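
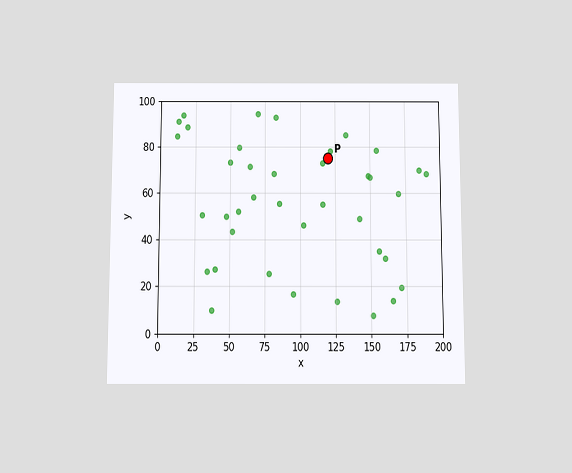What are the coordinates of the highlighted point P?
(120, 75)

The chart is viewed slightly from below. Following the gridlines from P to each axis, P sits at (120, 75).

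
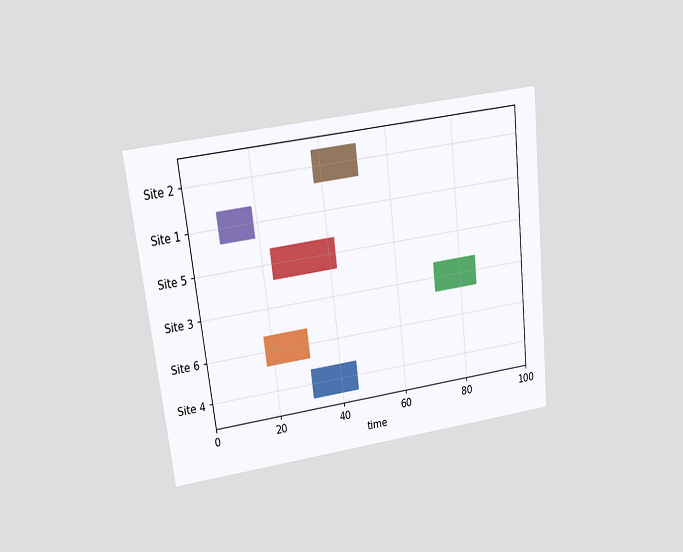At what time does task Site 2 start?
38

The chart is tilted about 7° counter-clockwise and viewed slightly from above. The Site 2 bar begins at t=38.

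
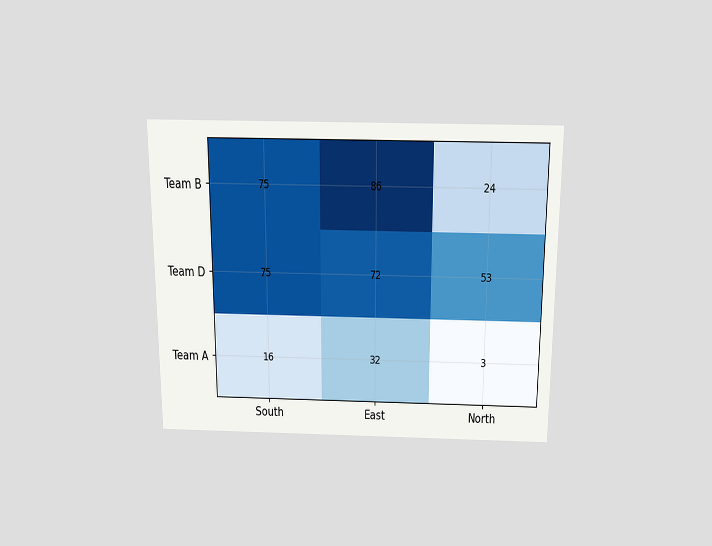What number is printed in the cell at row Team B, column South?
The chart is viewed slightly from above. The (Team B, South) cell reads 75.

75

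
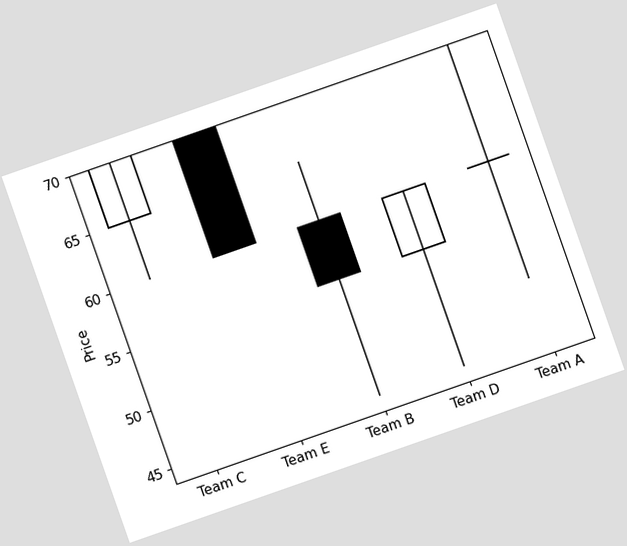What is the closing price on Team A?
60

The chart is tilted about 19° counter-clockwise. The Team A candle closes at 60.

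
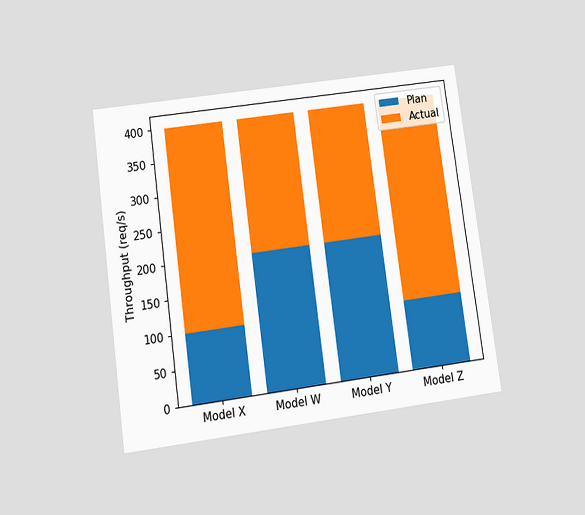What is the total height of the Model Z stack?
The chart is tilted about 8° counter-clockwise and viewed at a slight angle. The Model Z stack's top reaches 400req/s on the y-axis.

400req/s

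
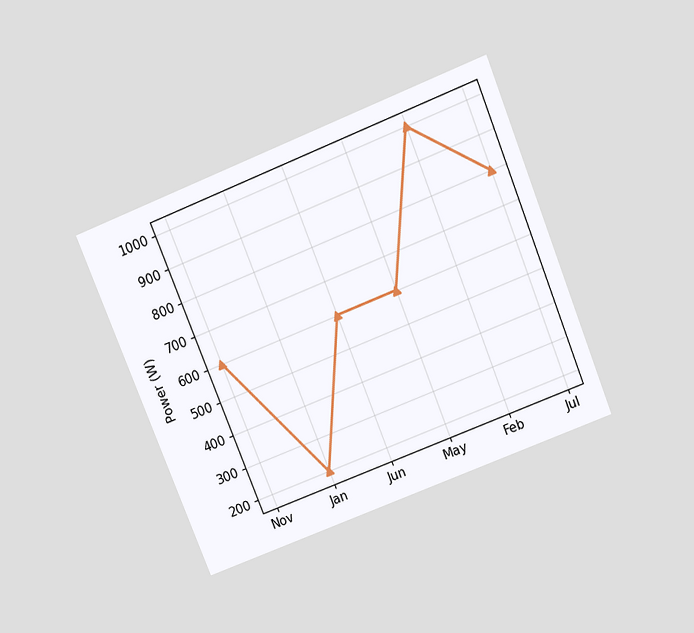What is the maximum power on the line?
1000W

The chart is tilted about 22° counter-clockwise and viewed slightly from above. The highest point is at Feb, and reading across to the y-axis gives 1000W.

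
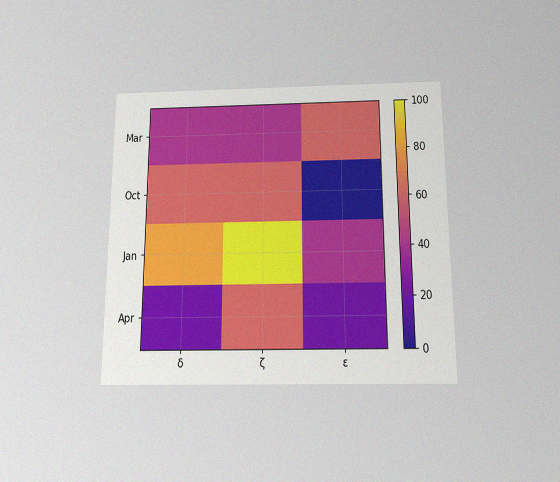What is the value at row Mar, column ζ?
The chart is viewed slightly from below, with some photo noise. Matching cell (Mar, ζ) against the colorbar gives 40.

40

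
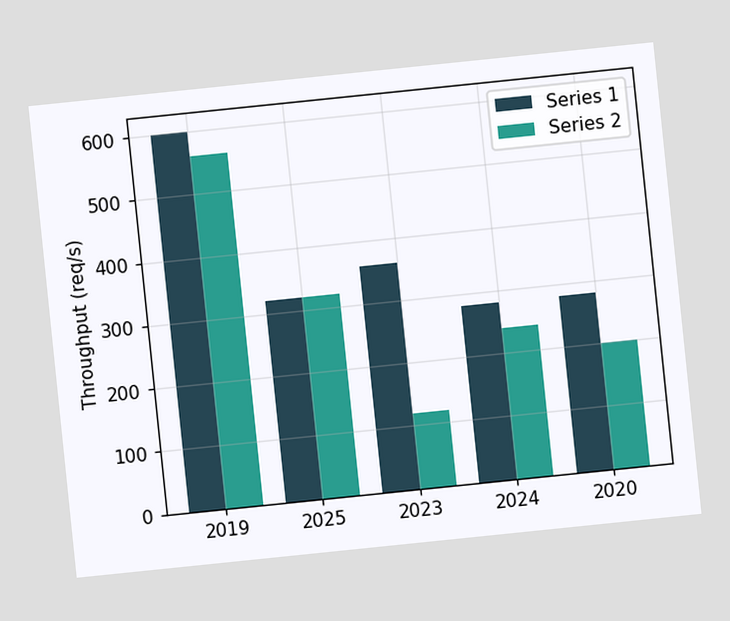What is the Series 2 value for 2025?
320req/s

The chart is tilted about 6° counter-clockwise. The Series 2 bar at 2025 reaches 320req/s on the y-axis.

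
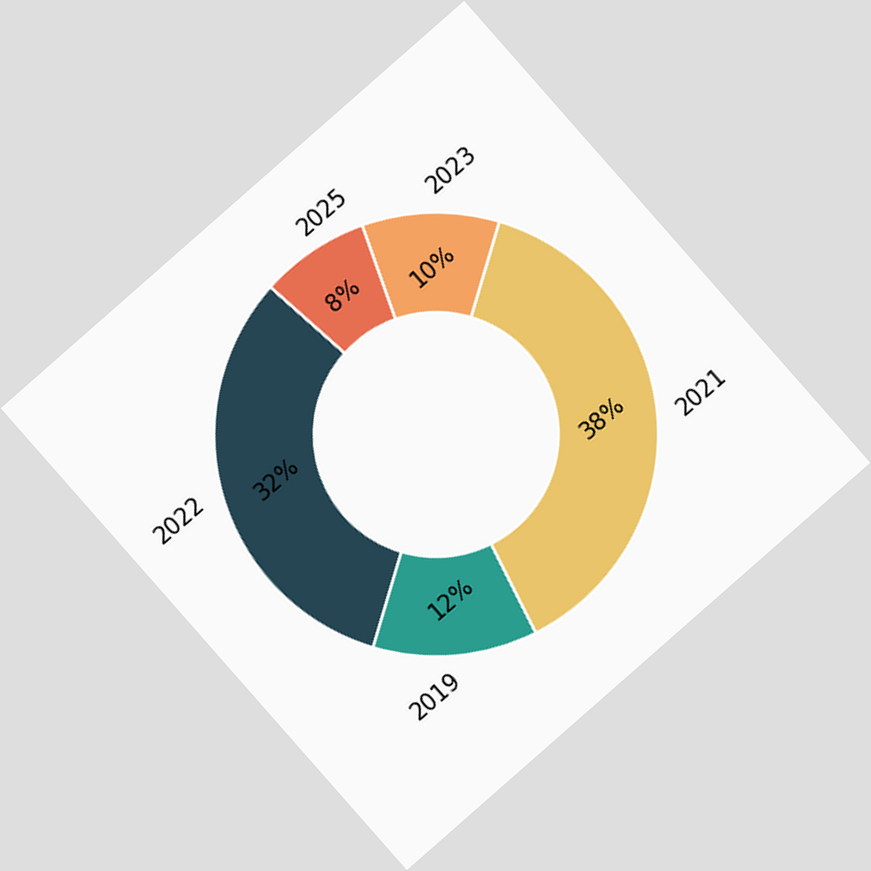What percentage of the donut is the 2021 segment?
38%

The chart is tilted about 41° counter-clockwise. The 2021 segment takes up 38% of the ring.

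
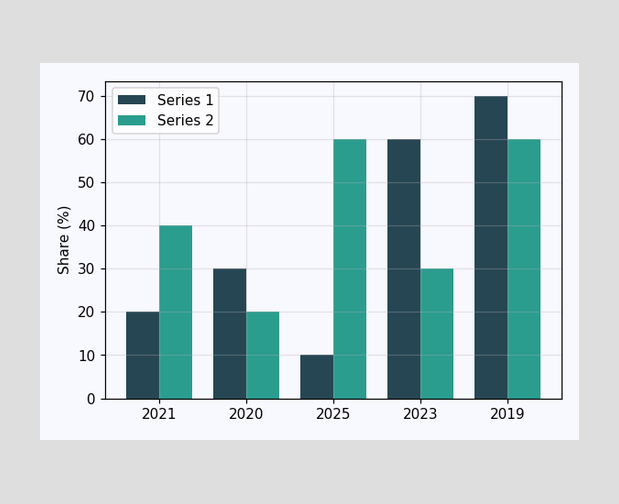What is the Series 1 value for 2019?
The Series 1 bar at 2019 reaches 70% on the y-axis.

70%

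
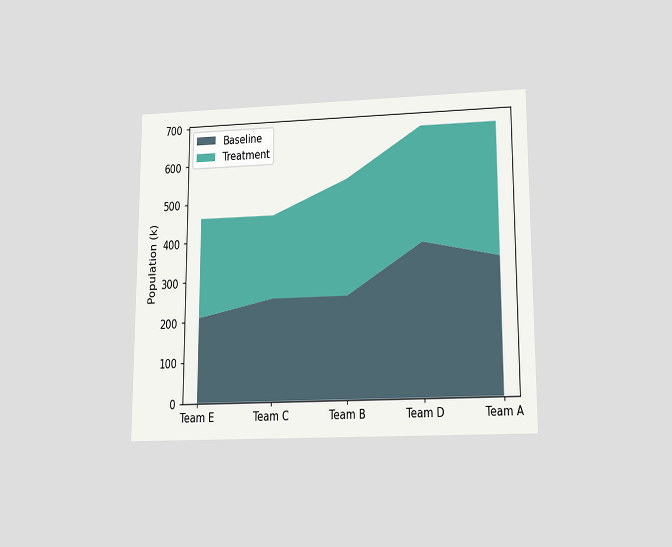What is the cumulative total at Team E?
462k

The chart is viewed slightly from below. The stacked total at Team E reaches 462k.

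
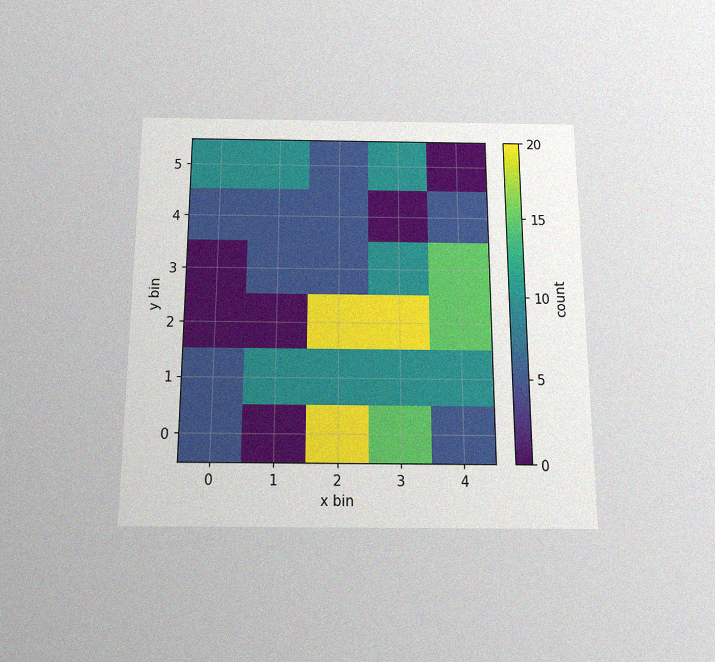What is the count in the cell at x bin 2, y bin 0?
The chart is viewed slightly from below, with some photo noise. Matching the cell (2, 0) against the colorbar gives 20.

20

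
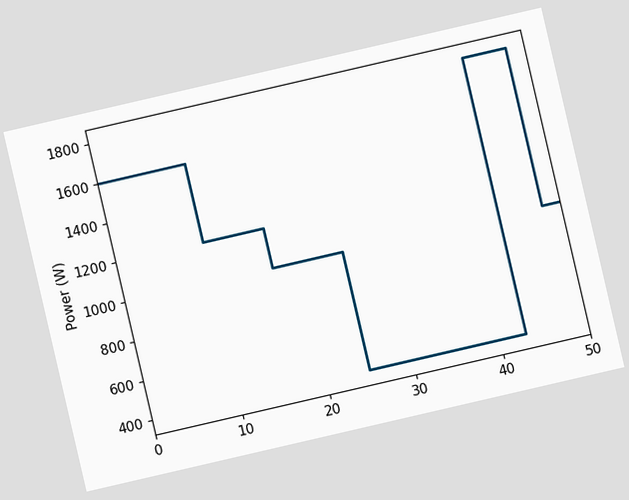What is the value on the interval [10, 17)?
The chart is tilted about 13° counter-clockwise. On [10, 17) the step sits at 1200W.

1200W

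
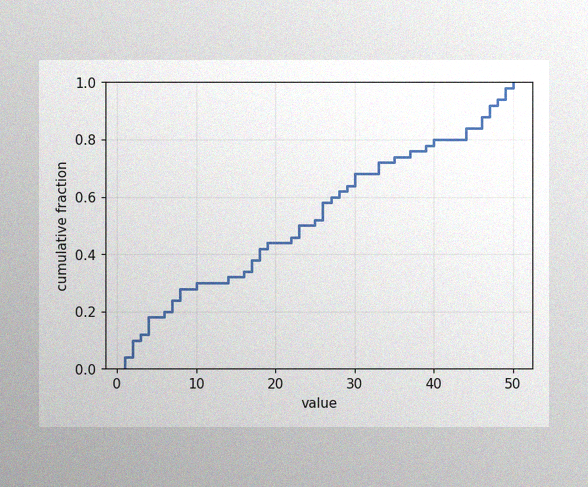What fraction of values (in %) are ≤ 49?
98%

The image has some photo noise and uneven lighting. At x=49 the ECDF step is at 98%.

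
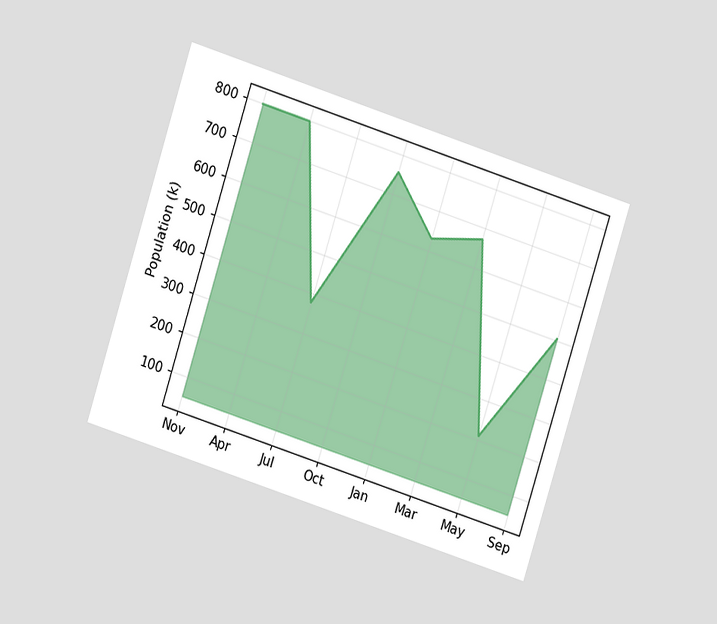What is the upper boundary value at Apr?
The chart is tilted about 18° clockwise and viewed at a slight angle. At Apr the upper boundary is at 798k.

798k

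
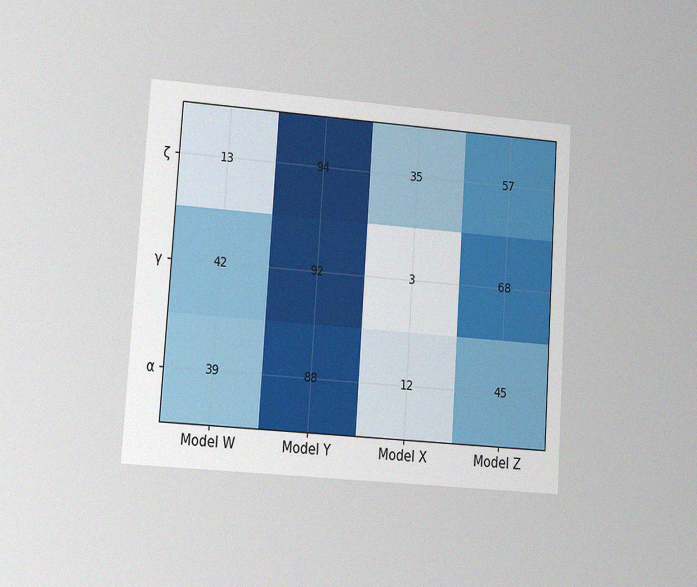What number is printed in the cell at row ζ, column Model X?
35

The chart is tilted about 4° clockwise and viewed at a slight angle, with some photo noise. The (ζ, Model X) cell reads 35.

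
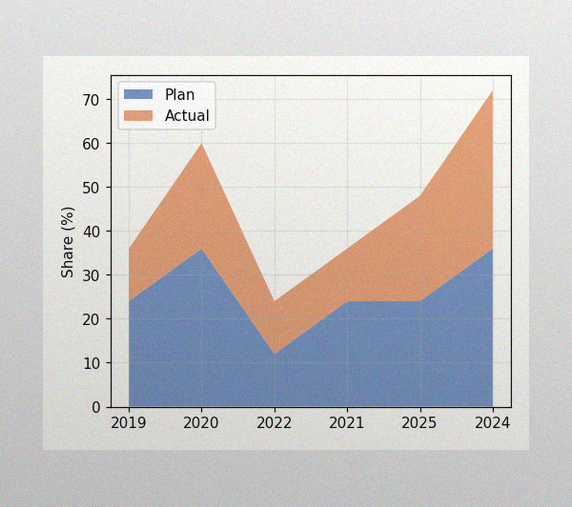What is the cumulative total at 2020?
60%

The image has some photo noise and uneven lighting. The stacked total at 2020 reaches 60%.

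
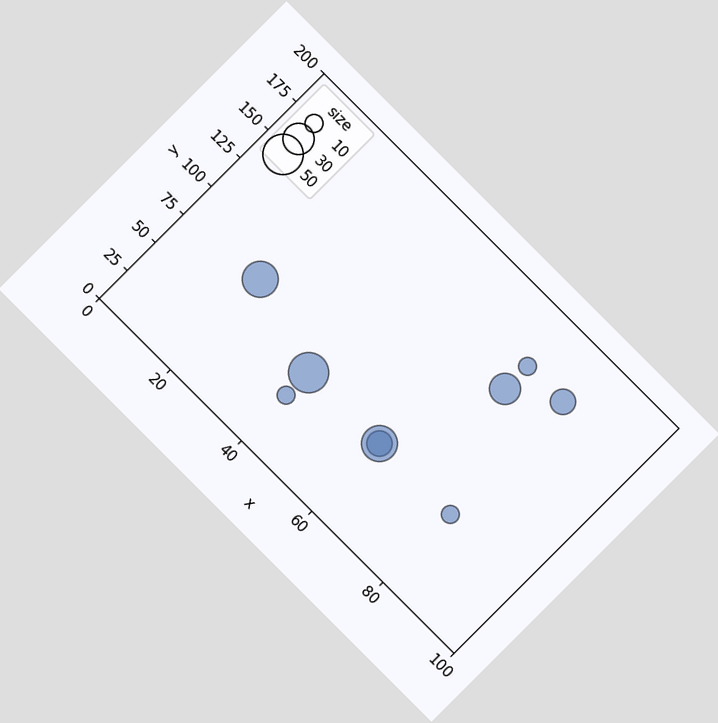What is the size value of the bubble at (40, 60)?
The chart is tilted about 45° clockwise. Matching the bubble at (40, 60) against the size legend gives 50.

50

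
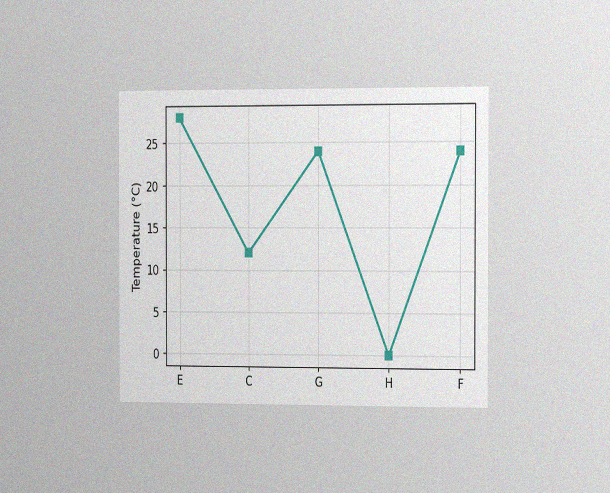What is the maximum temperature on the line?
28°C

The chart is viewed slightly from the right, with some photo noise. The highest point is at E, and reading across to the y-axis gives 28°C.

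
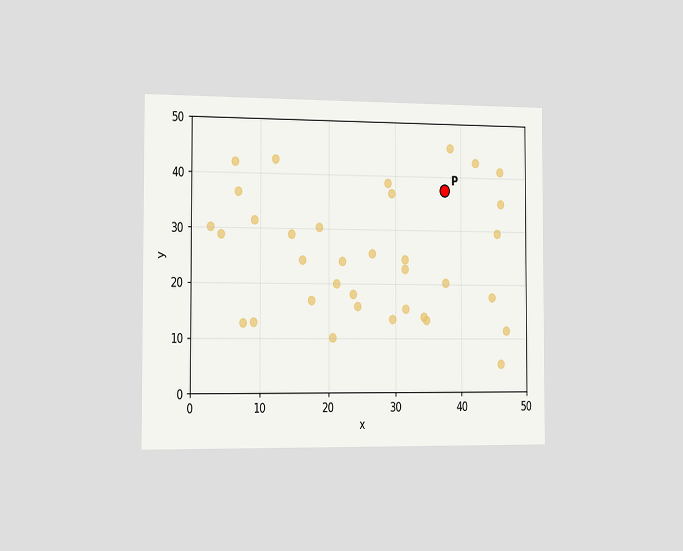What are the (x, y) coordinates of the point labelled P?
The chart is viewed slightly from the left. Following the gridlines from P to each axis, P sits at (37.5, 37.5).

(37.5, 37.5)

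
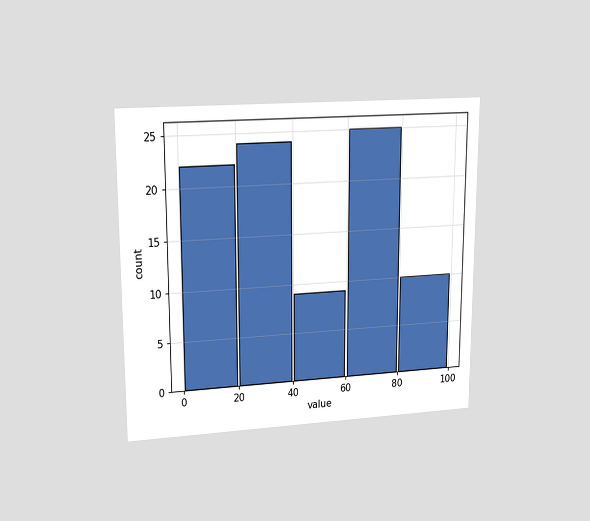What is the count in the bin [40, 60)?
9

The chart is viewed at a slight angle. The [40, 60) bin has height 9.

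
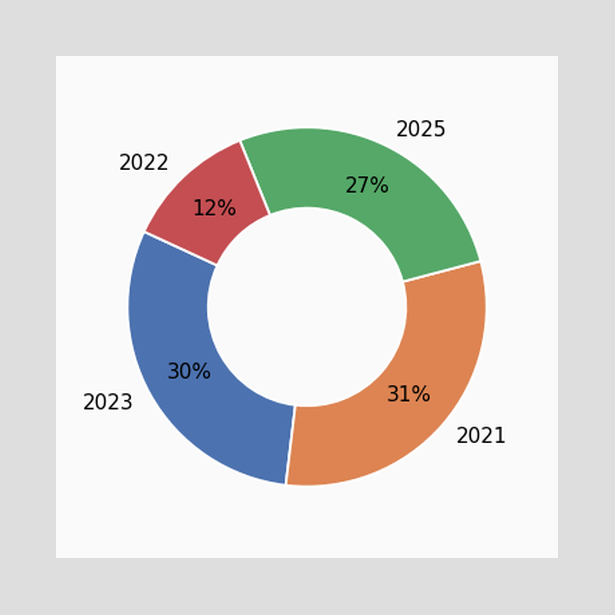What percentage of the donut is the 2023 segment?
The 2023 segment takes up 30% of the ring.

30%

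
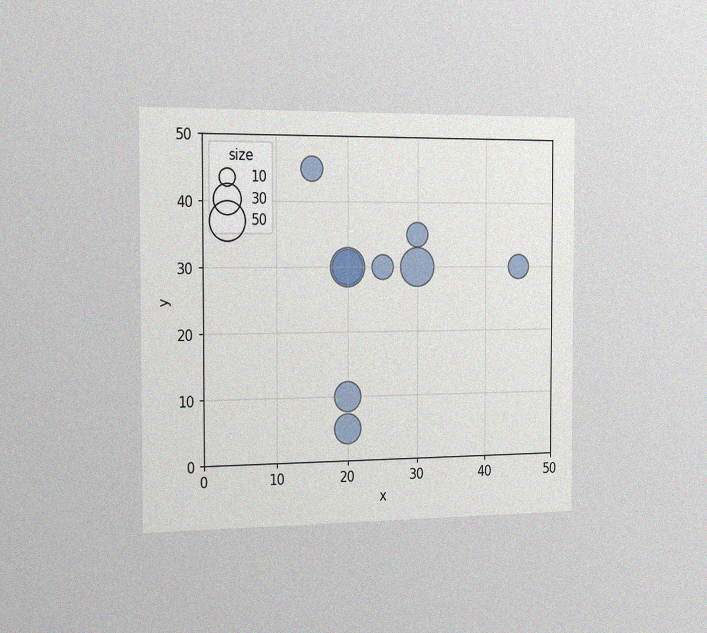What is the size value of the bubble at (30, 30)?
The chart is viewed slightly from the left, with some photo noise. Matching the bubble at (30, 30) against the size legend gives 50.

50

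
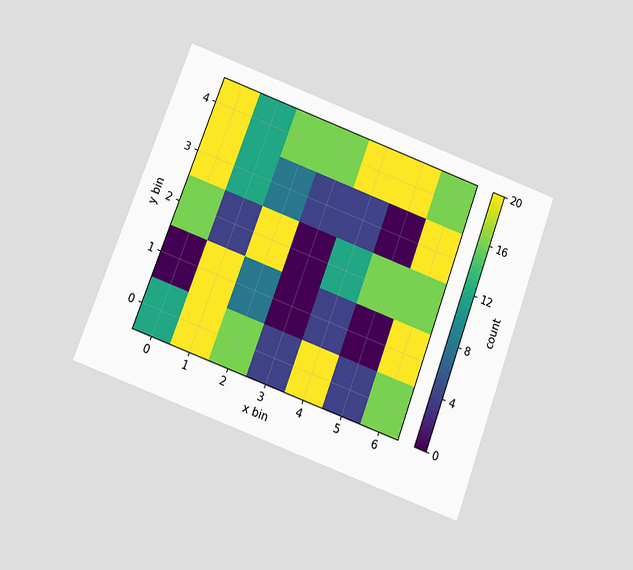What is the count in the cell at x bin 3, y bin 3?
4

The chart is tilted about 20° clockwise and viewed slightly from below. Matching the cell (3, 3) against the colorbar gives 4.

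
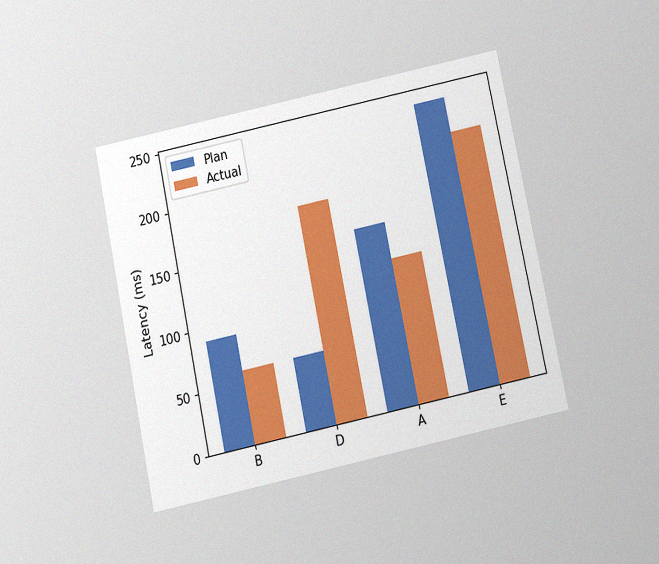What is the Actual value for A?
120ms

The chart is tilted about 12° counter-clockwise and viewed slightly from below, with some photo noise. The Actual bar at A reaches 120ms on the y-axis.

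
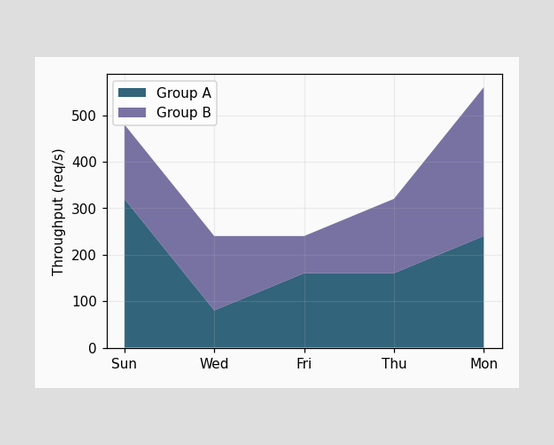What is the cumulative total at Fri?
The stacked total at Fri reaches 240req/s.

240req/s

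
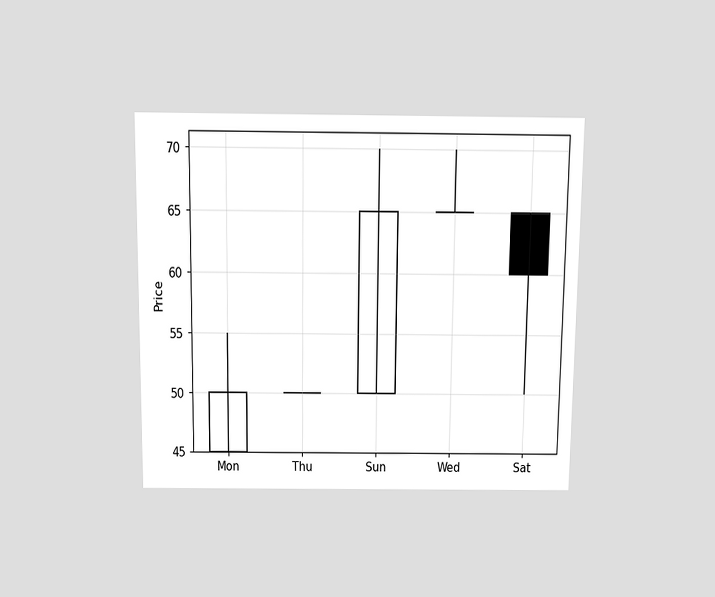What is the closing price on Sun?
65

The chart is viewed slightly from above. The Sun candle closes at 65.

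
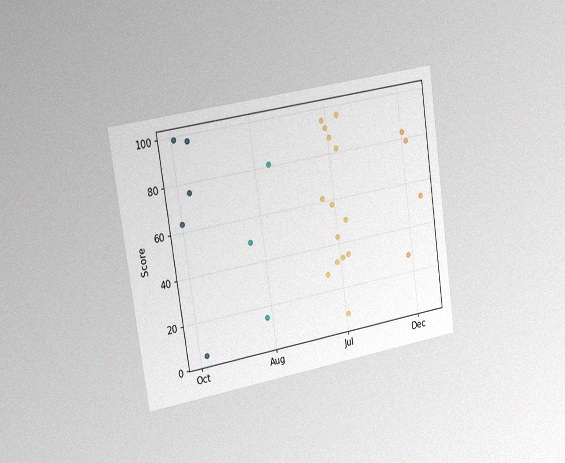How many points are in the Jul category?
The chart is tilted about 8° counter-clockwise and viewed slightly from the left, with some photo noise. Counting the markers in the Jul column gives 14.

14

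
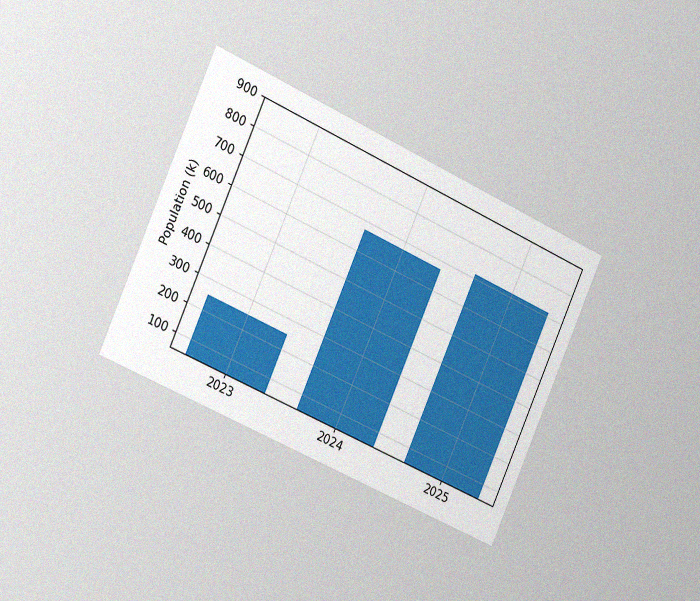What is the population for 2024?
672k

The chart is tilted about 24° clockwise and viewed slightly from the left, with some photo noise. Reading along the chart's y-axis, the 2024 bar reaches 672k.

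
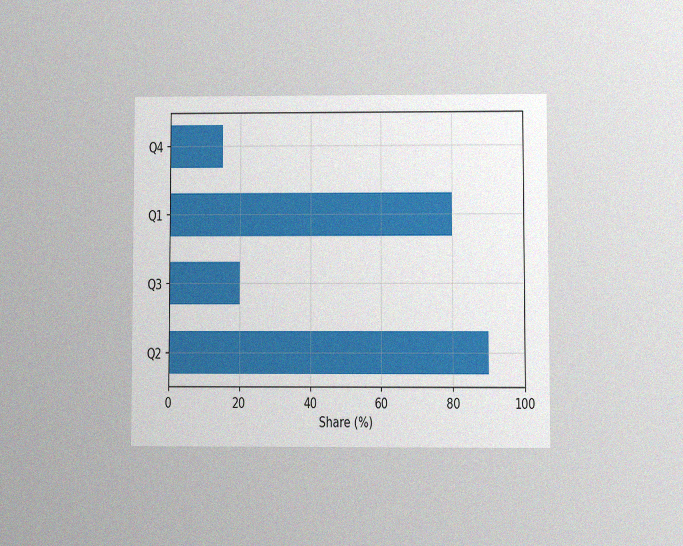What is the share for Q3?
The chart is viewed at a slight angle, with some photo noise. Reading along the chart's x-axis, the Q3 bar reaches 20%.

20%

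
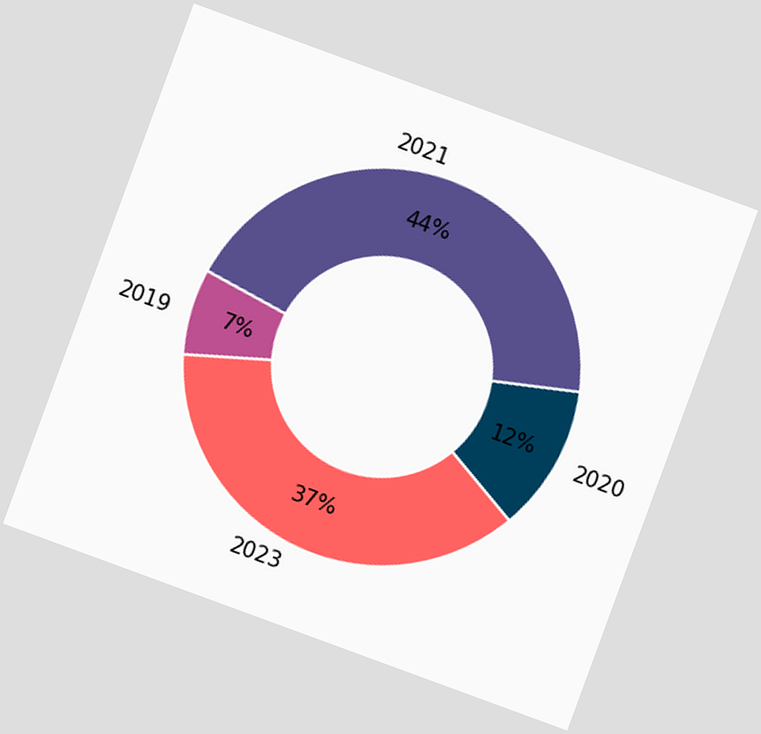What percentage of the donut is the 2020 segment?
12%

The chart is tilted about 20° clockwise. The 2020 segment takes up 12% of the ring.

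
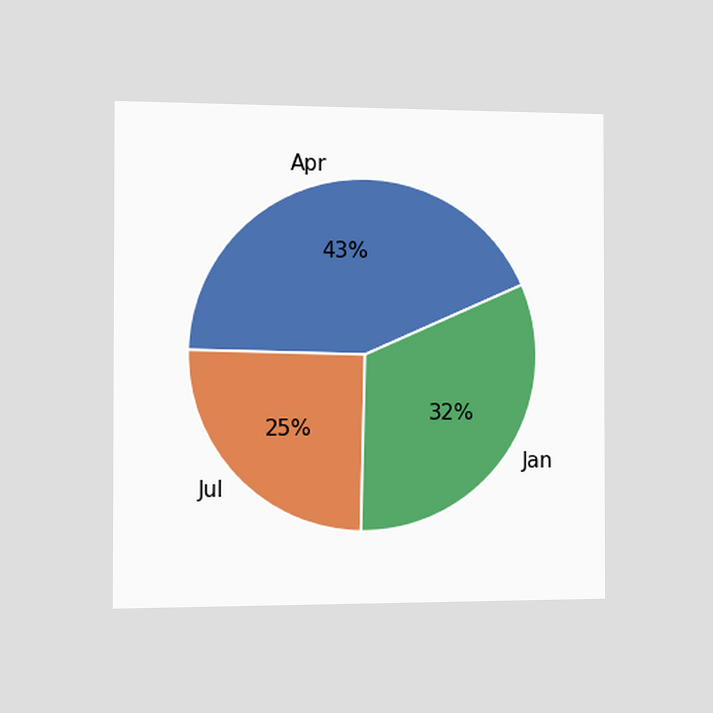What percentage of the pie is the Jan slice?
The chart is viewed slightly from the left. The Jan slice takes up 32% of the pie.

32%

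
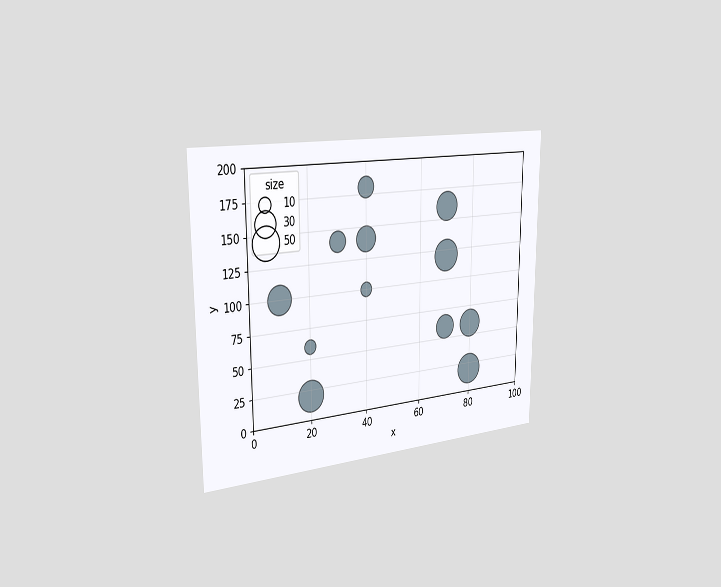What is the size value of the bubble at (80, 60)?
40

The chart is viewed slightly from the left. Matching the bubble at (80, 60) against the size legend gives 40.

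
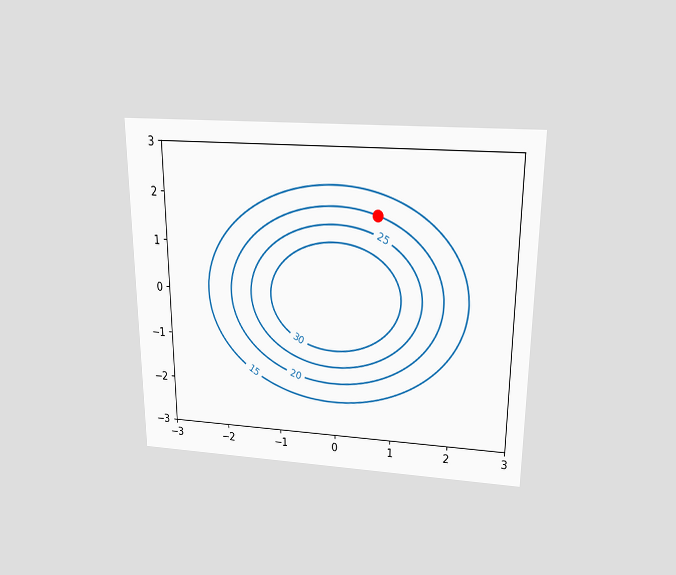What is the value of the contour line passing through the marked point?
20

The chart is viewed slightly from above. The marked point sits on the contour labelled 20.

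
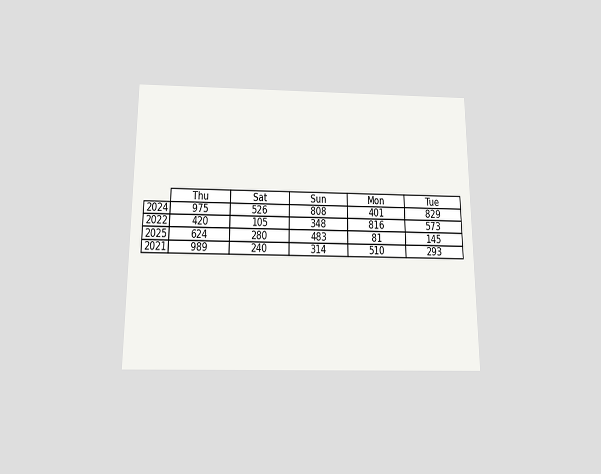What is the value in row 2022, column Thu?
420

The chart is viewed slightly from below. The (2022, Thu) cell reads 420.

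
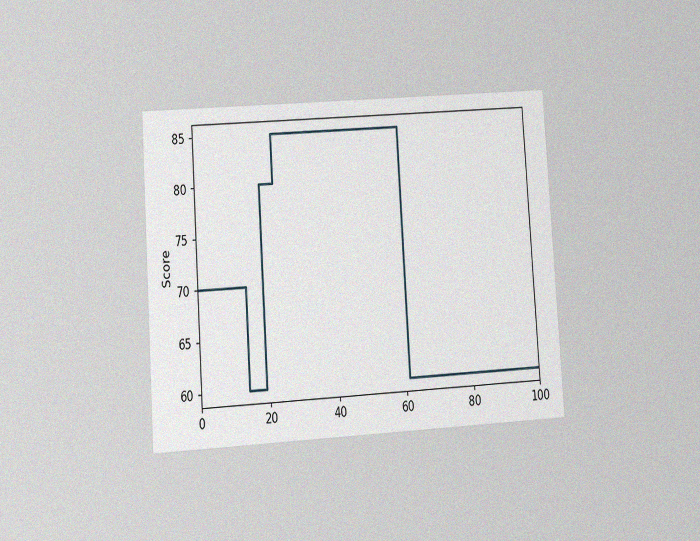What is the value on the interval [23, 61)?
The chart is tilted about 4° counter-clockwise and viewed at a slight angle, with some photo noise. On [23, 61) the step sits at 85.

85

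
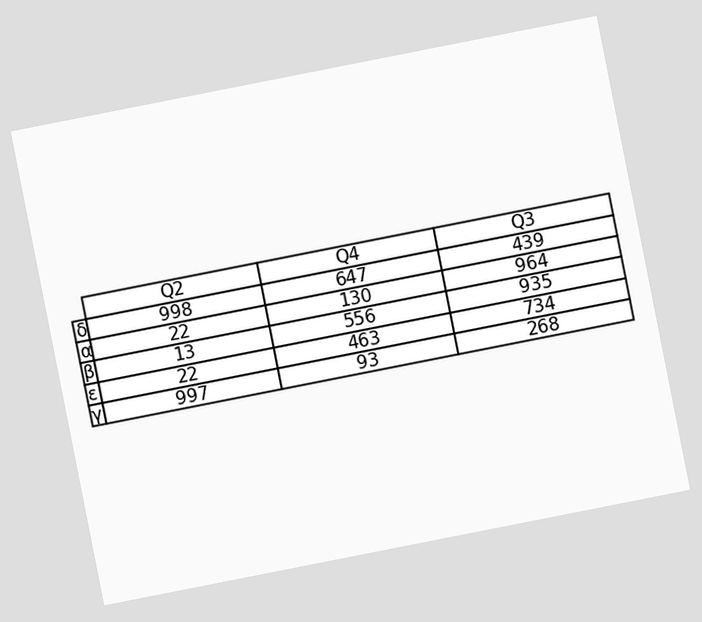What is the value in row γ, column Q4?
93

The chart is tilted about 11° counter-clockwise. The (γ, Q4) cell reads 93.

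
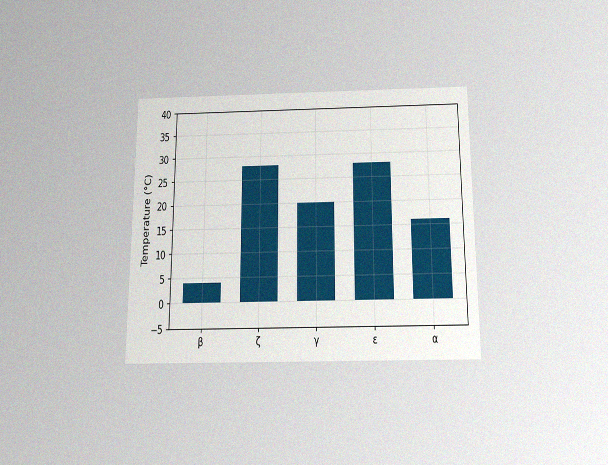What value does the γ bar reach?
The chart is viewed slightly from below, with some photo noise. Reading along the chart's y-axis, the γ bar reaches 20°C.

20°C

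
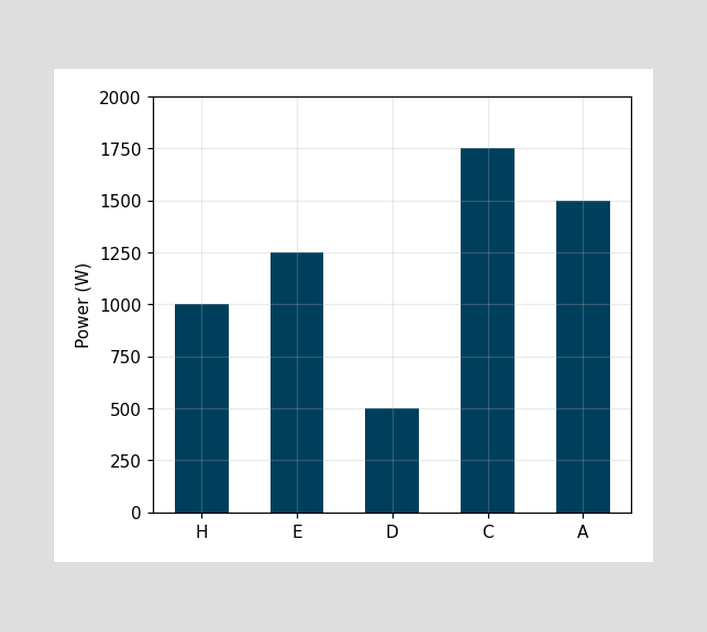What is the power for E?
1250W

Reading along the chart's y-axis, the E bar reaches 1250W.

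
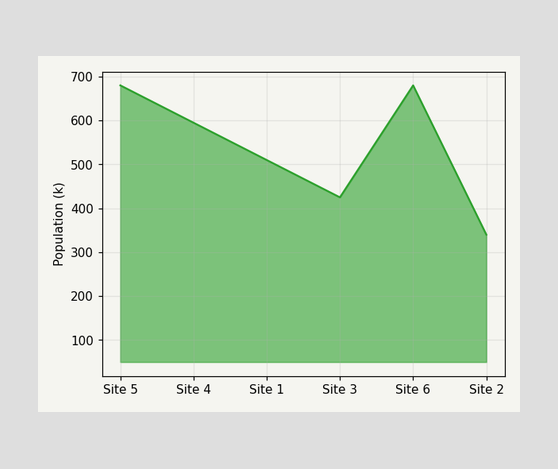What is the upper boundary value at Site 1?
At Site 1 the upper boundary is at 510k.

510k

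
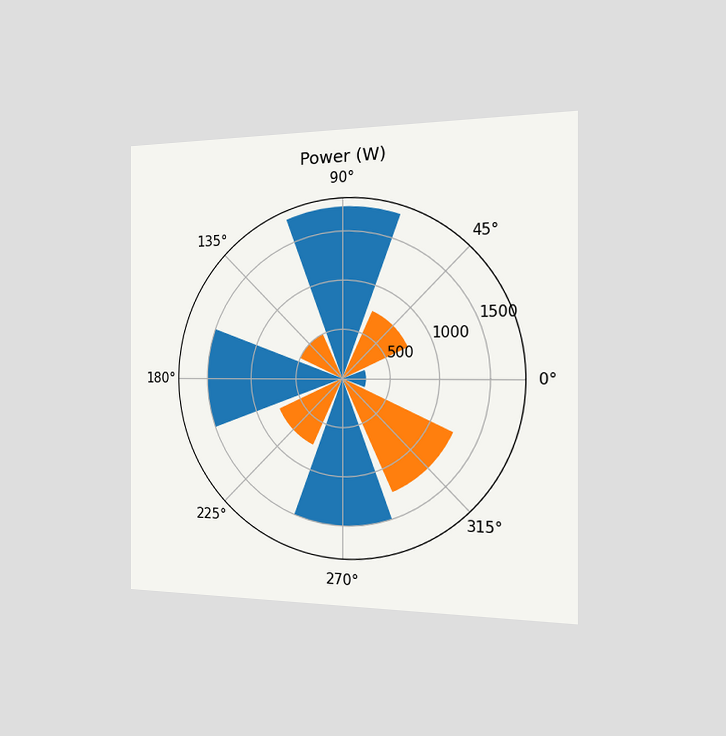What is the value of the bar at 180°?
The chart is viewed slightly from the right. The bar at 180° reaches 1500W on the radial axis.

1500W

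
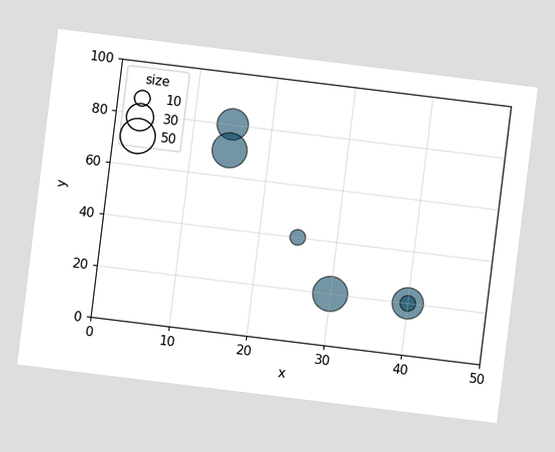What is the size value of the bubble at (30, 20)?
50

The chart is tilted about 7° clockwise. Matching the bubble at (30, 20) against the size legend gives 50.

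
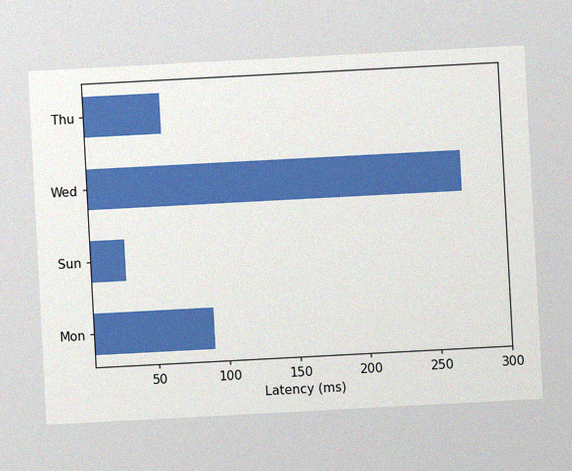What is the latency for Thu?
The chart is tilted about 3° counter-clockwise, with some photo noise. Reading along the chart's x-axis, the Thu bar reaches 60ms.

60ms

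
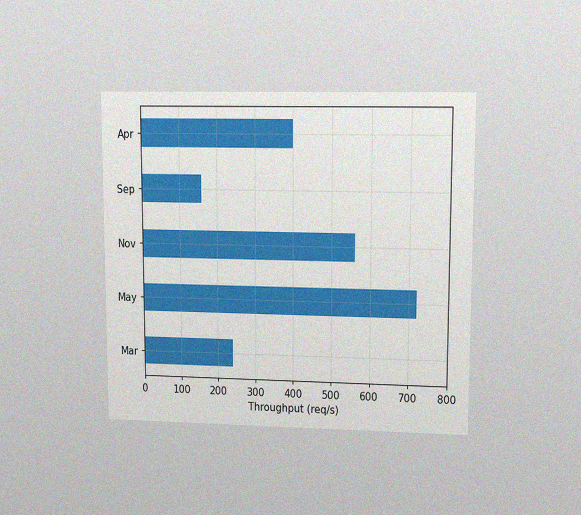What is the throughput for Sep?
160req/s

The chart is viewed at a slight angle, with some photo noise. Reading along the chart's x-axis, the Sep bar reaches 160req/s.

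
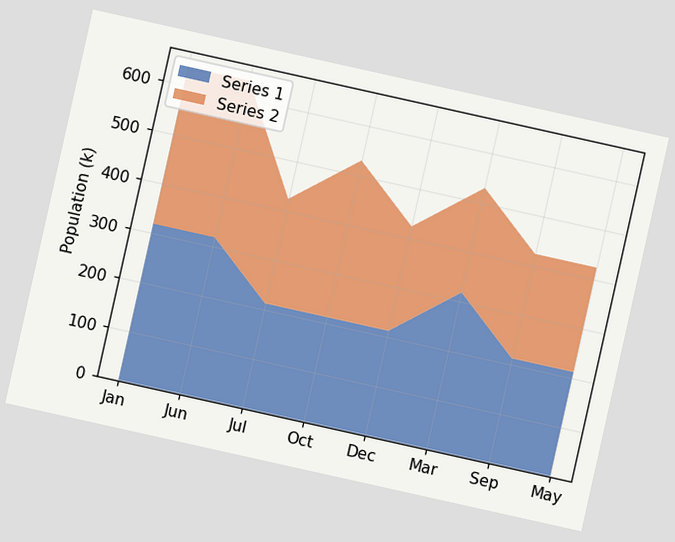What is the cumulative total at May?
The chart is tilted about 13° clockwise. The stacked total at May reaches 424k.

424k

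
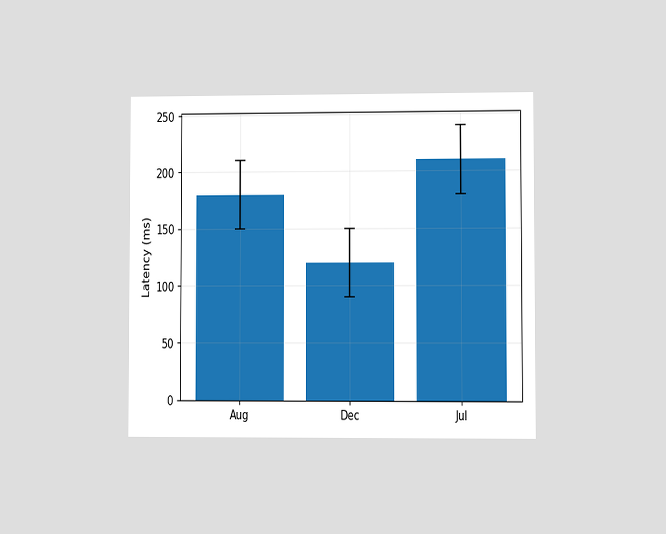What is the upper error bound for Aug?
210ms

The chart is viewed at a slight angle. The Aug bar's upper whisker reaches 210ms.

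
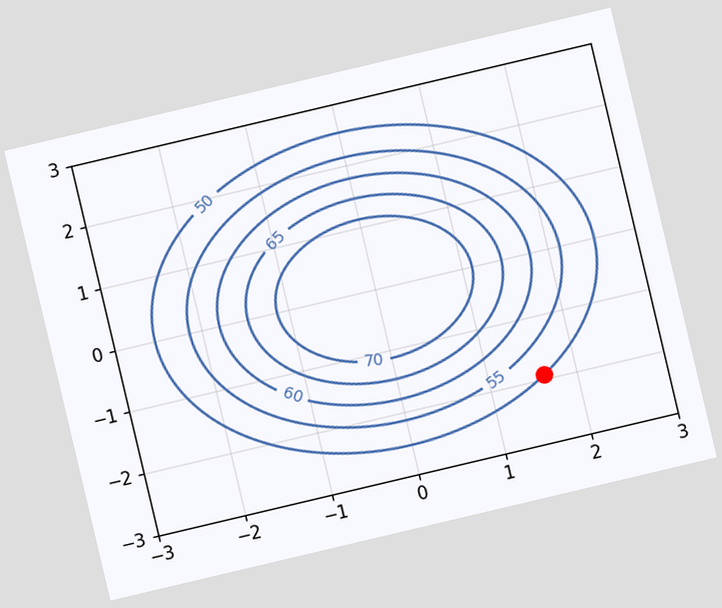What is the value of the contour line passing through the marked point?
The chart is tilted about 13° counter-clockwise. The marked point sits on the contour labelled 50.

50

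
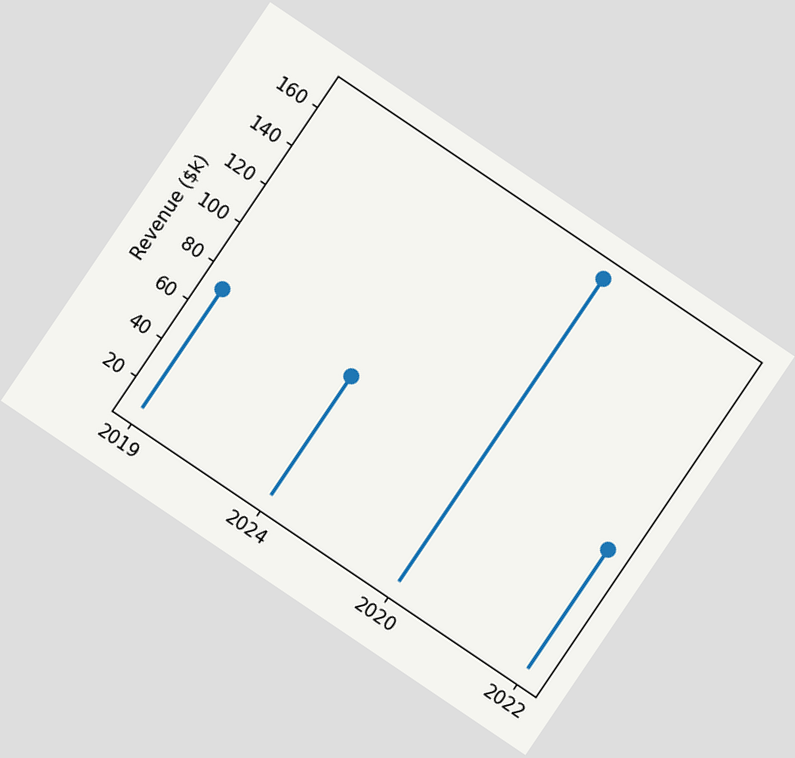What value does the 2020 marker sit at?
The chart is tilted about 34° clockwise. The 2020 marker sits at $168k.

$168k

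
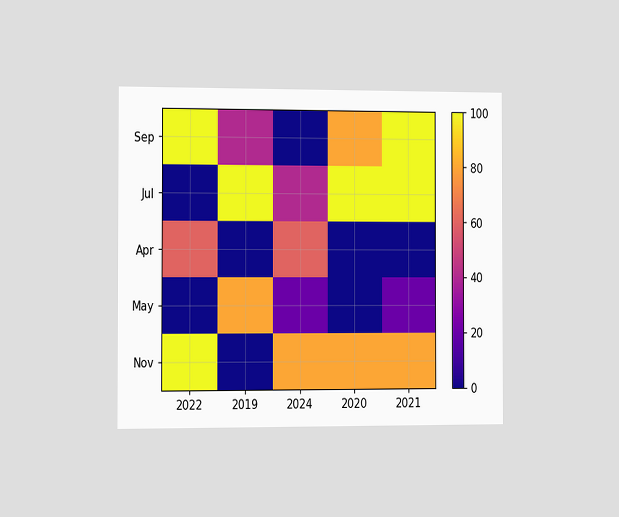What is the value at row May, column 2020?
0

The chart is viewed slightly from the left. Matching cell (May, 2020) against the colorbar gives 0.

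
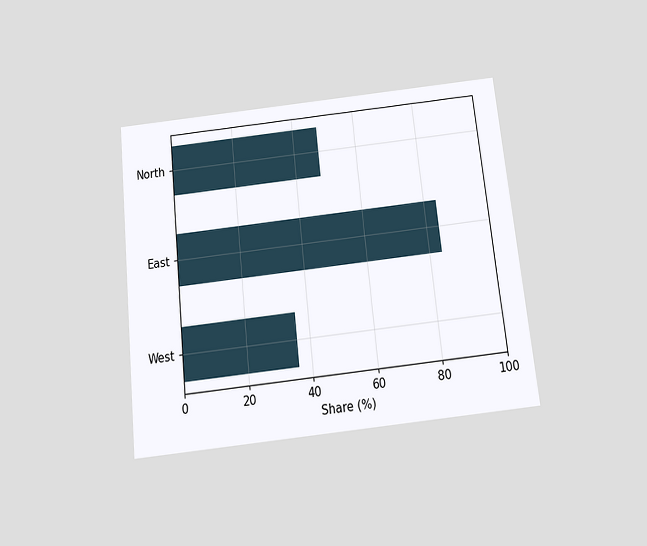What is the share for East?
84%

The chart is tilted about 6° counter-clockwise and viewed slightly from below. Reading along the chart's x-axis, the East bar reaches 84%.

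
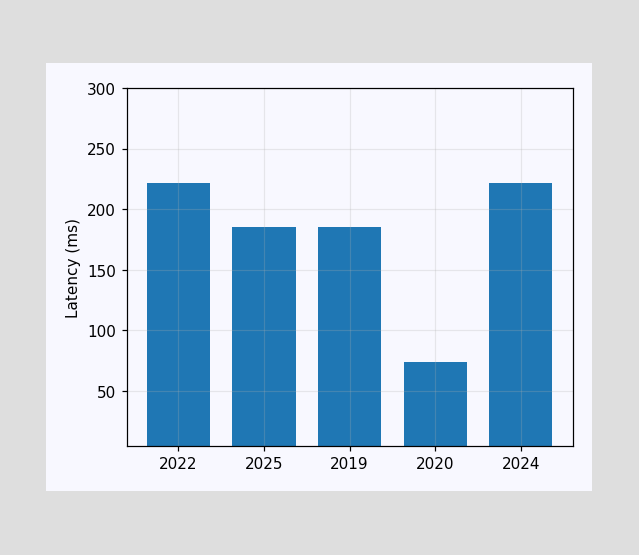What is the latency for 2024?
222ms

Reading along the chart's y-axis, the 2024 bar reaches 222ms.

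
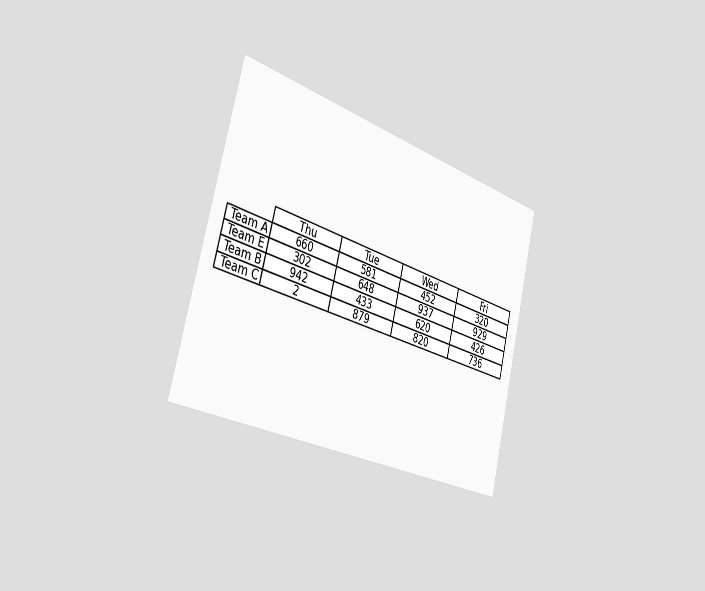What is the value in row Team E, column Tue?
The chart is tilted about 14° clockwise and viewed slightly from the left. The (Team E, Tue) cell reads 648.

648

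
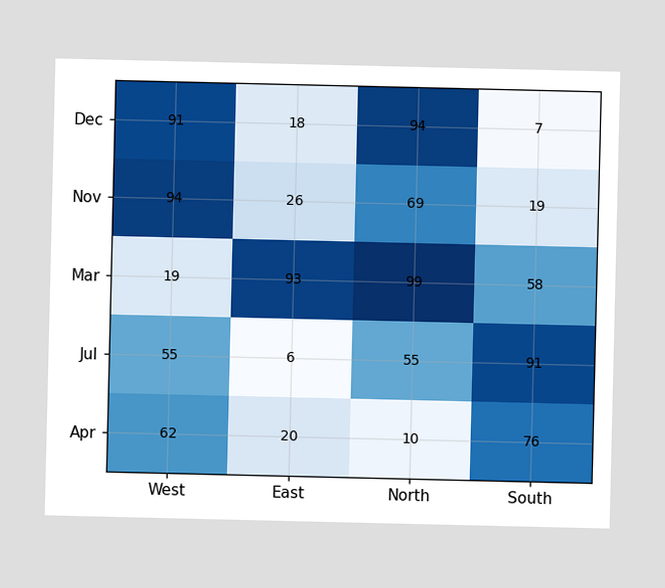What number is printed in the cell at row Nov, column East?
26

The (Nov, East) cell reads 26.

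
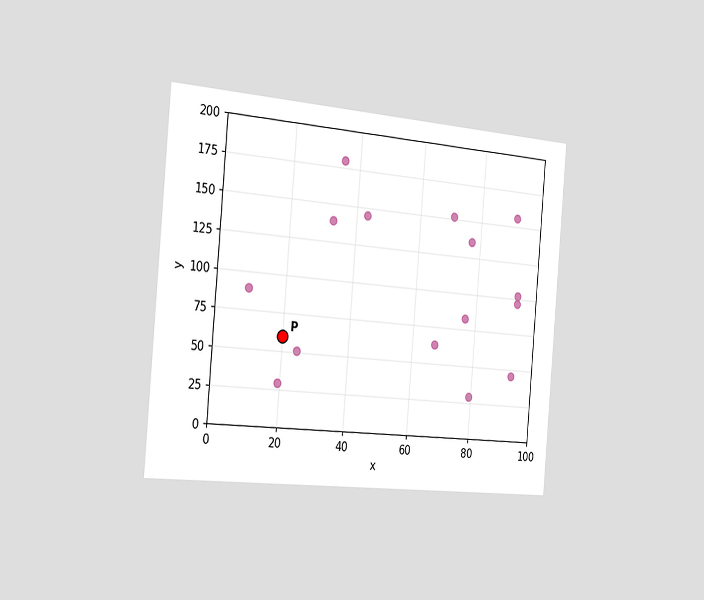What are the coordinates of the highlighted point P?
The chart is tilted about 5° clockwise and viewed slightly from the left. Following the gridlines from P to each axis, P sits at (20, 60).

(20, 60)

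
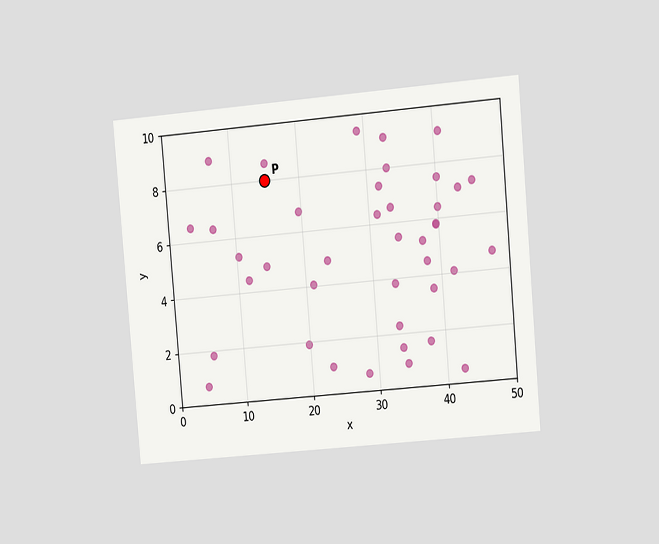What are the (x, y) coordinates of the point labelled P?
The chart is tilted about 5° counter-clockwise and viewed at a slight angle. Following the gridlines from P to each axis, P sits at (15, 8).

(15, 8)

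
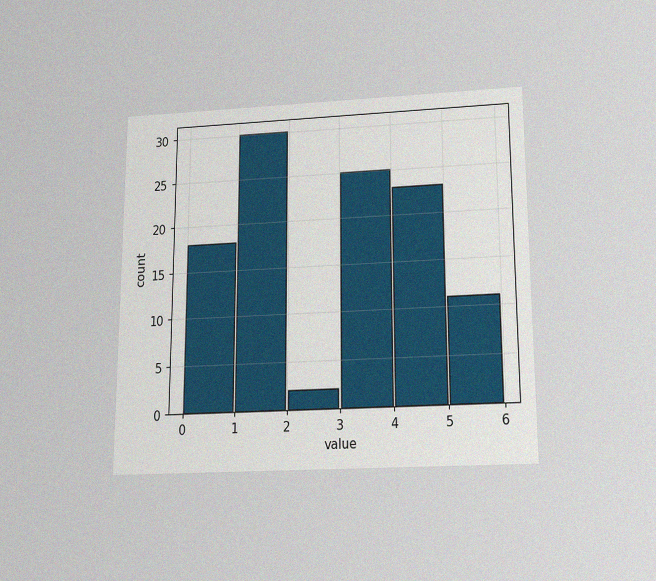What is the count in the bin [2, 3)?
2

The chart is viewed slightly from below, with some photo noise. The [2, 3) bin has height 2.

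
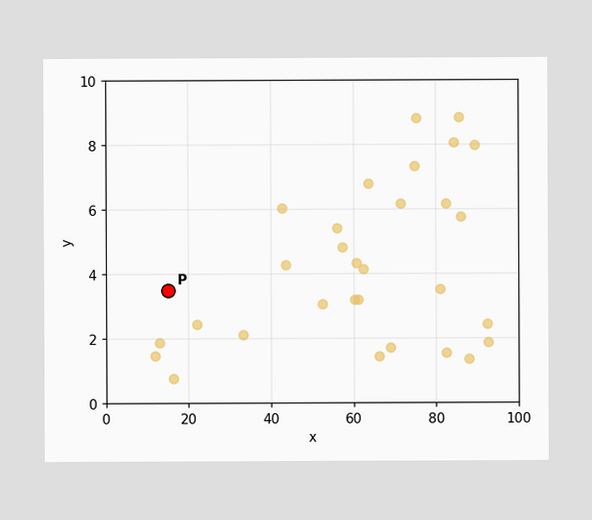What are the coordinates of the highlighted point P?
(15, 3.5)

Following the gridlines from P to each axis, P sits at (15, 3.5).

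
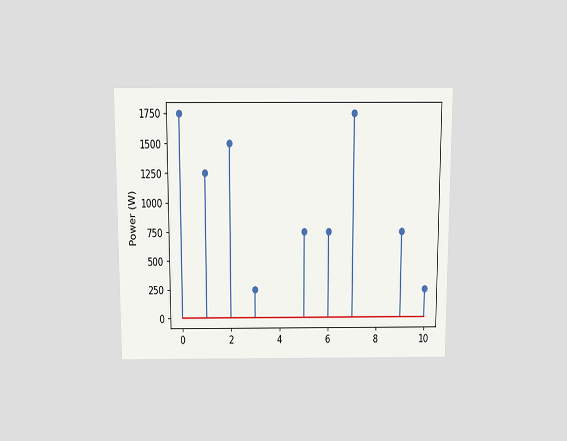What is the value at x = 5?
The chart is viewed slightly from above. The stem at x=5 reaches 750W.

750W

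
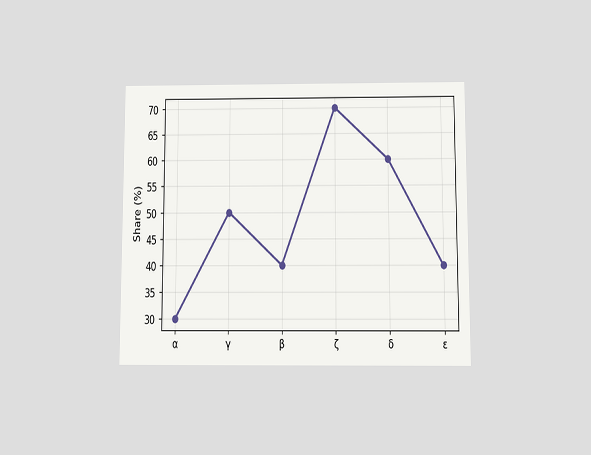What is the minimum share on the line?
30%

The chart is viewed slightly from below. The lowest point is at α, and reading across to the y-axis gives 30%.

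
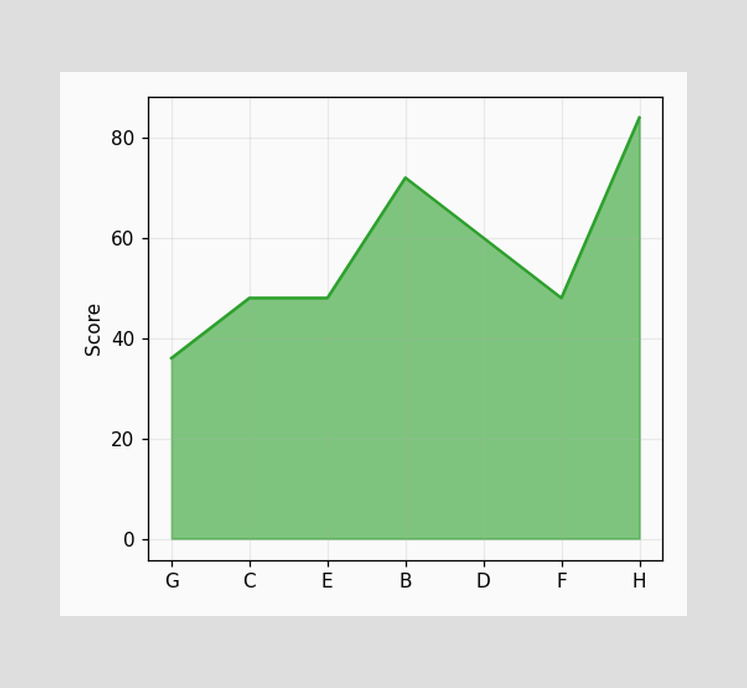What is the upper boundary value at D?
60

At D the upper boundary is at 60.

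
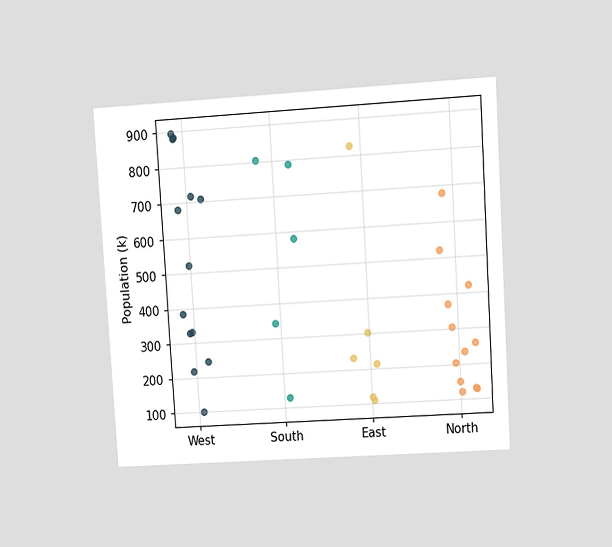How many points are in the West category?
The chart is tilted about 4° counter-clockwise and viewed at a slight angle. Counting the markers in the West column gives 13.

13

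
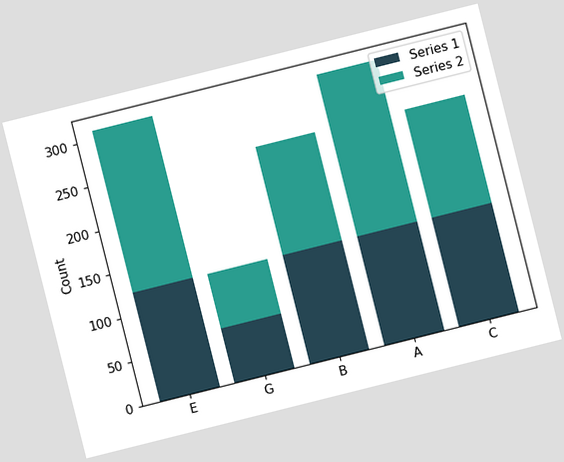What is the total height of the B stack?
248

The chart is tilted about 14° counter-clockwise. The B stack's top reaches 248 on the y-axis.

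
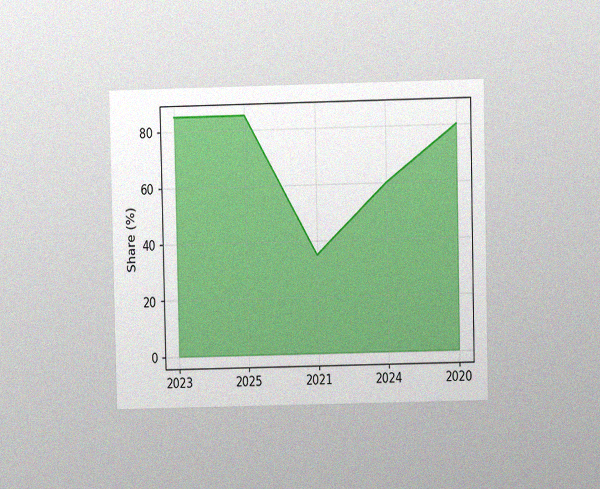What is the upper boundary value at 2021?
The chart is viewed at a slight angle, with some photo noise. At 2021 the upper boundary is at 35%.

35%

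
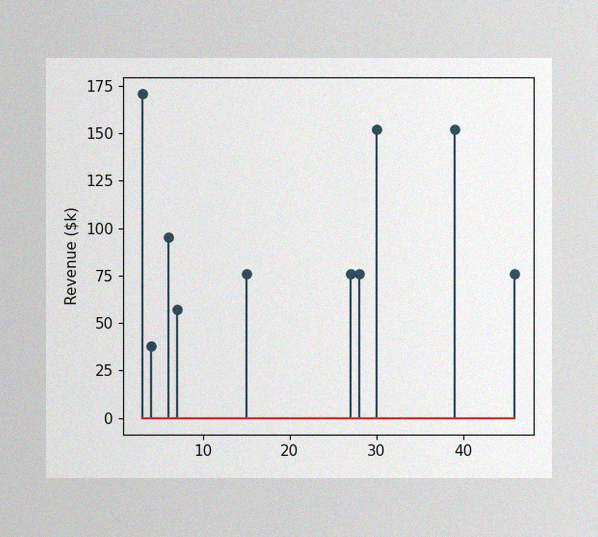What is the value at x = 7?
The image has some photo noise and uneven lighting. The stem at x=7 reaches $57k.

$57k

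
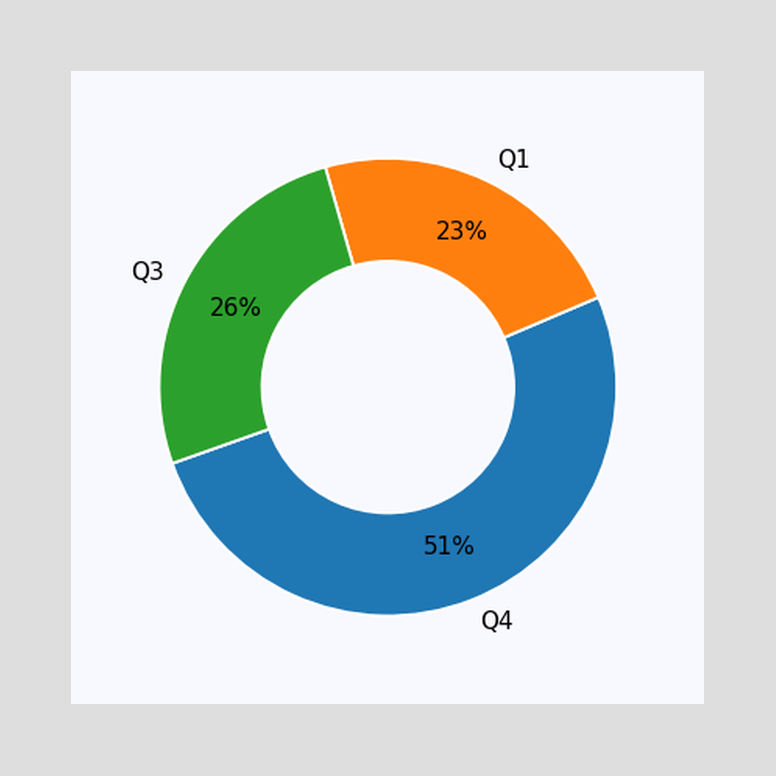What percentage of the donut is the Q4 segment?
51%

The Q4 segment takes up 51% of the ring.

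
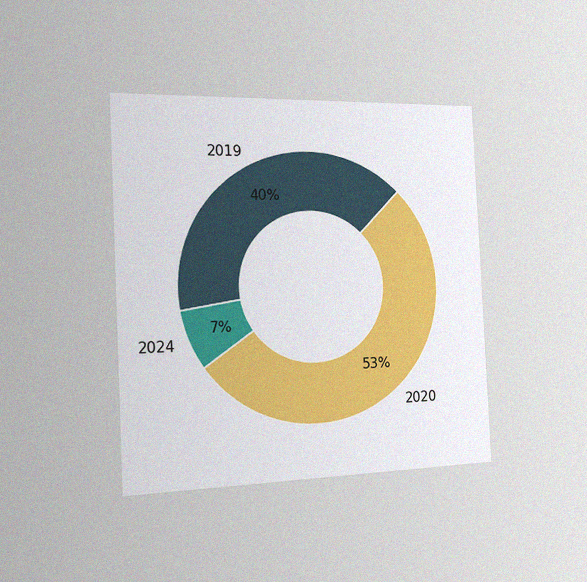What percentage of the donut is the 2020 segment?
53%

The chart is tilted about 3° counter-clockwise and viewed slightly from the left, with some photo noise. The 2020 segment takes up 53% of the ring.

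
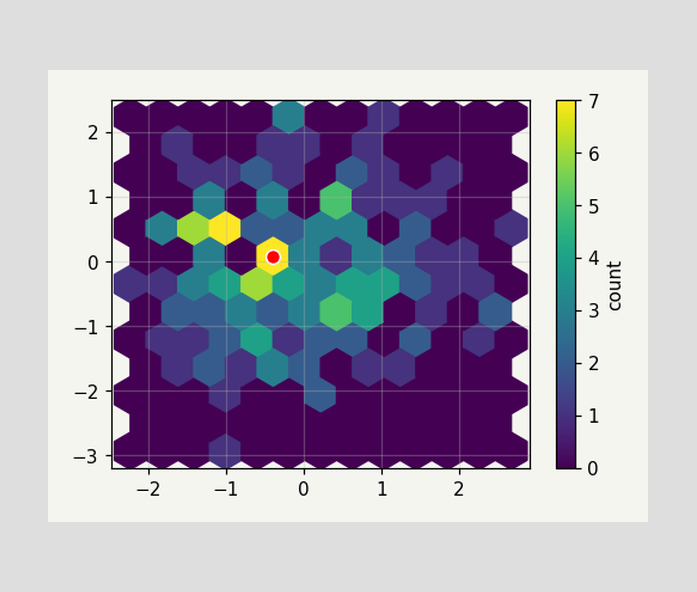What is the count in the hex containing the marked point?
The marked hex reads 7 on the colorbar.

7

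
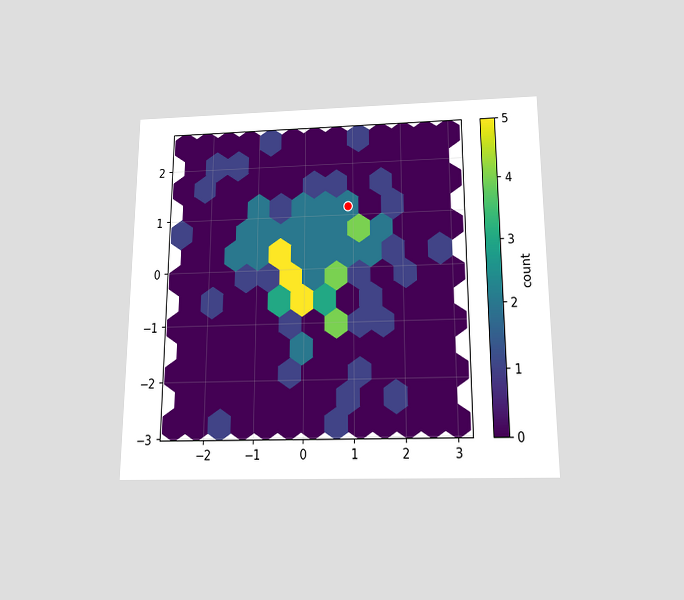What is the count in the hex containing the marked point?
The chart is viewed slightly from below. The marked hex reads 2 on the colorbar.

2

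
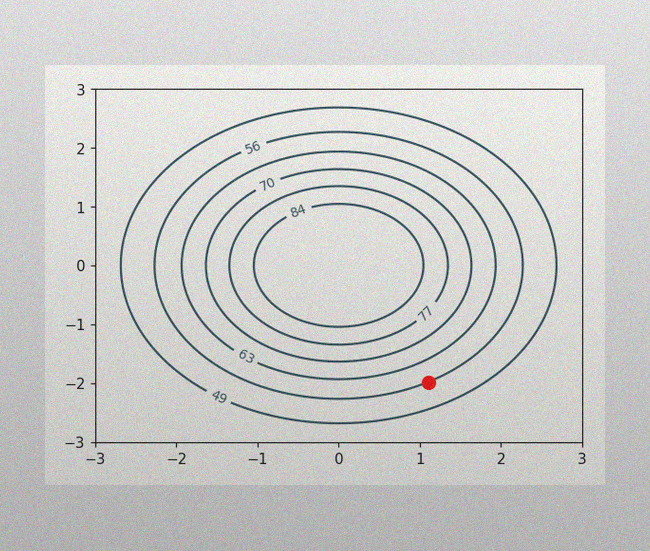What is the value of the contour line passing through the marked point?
56

The image has some photo noise and uneven lighting. The marked point sits on the contour labelled 56.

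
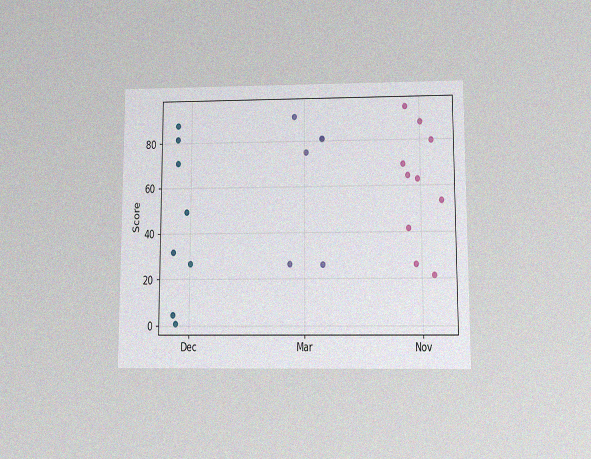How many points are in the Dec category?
8

The chart is viewed slightly from below, with some photo noise. Counting the markers in the Dec column gives 8.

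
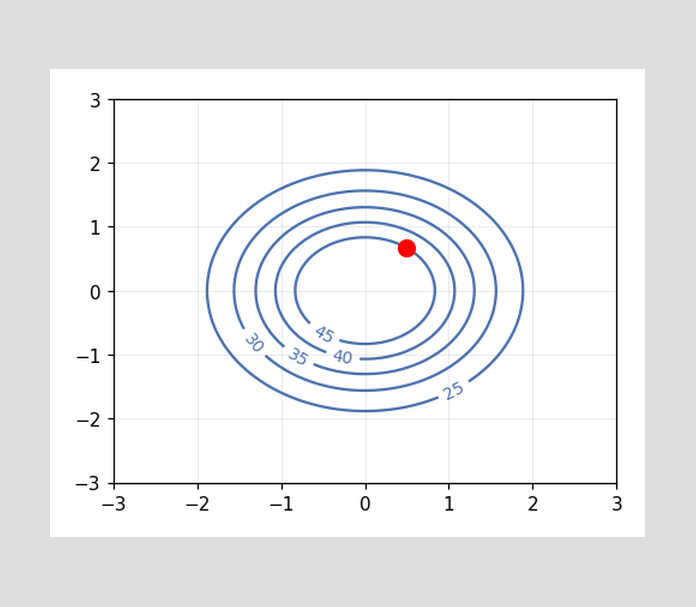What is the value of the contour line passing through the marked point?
45

The marked point sits on the contour labelled 45.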